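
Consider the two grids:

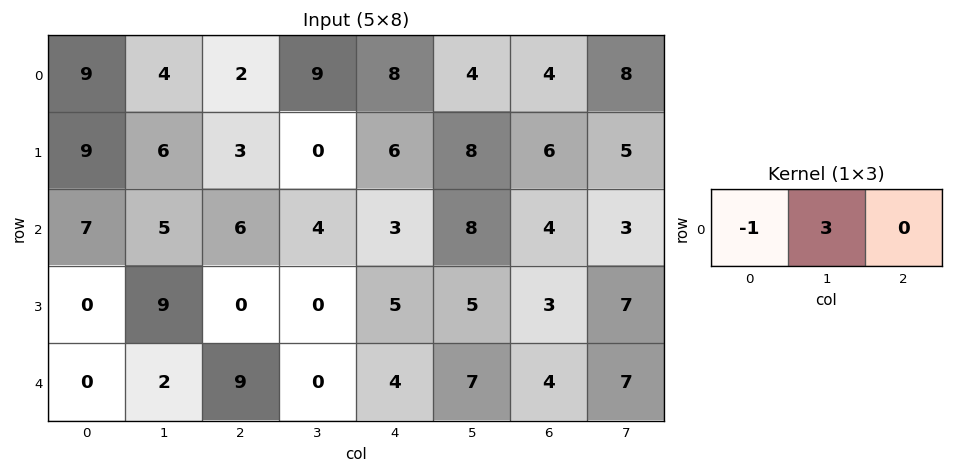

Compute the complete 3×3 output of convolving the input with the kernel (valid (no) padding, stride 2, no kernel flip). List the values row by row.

3 25 4
8 6 21
6 -9 17

Output[0,0]: The receptive field on the input at this output position is [9 4 2]. Elementwise product with the kernel and sum: 9·-1 + 4·3.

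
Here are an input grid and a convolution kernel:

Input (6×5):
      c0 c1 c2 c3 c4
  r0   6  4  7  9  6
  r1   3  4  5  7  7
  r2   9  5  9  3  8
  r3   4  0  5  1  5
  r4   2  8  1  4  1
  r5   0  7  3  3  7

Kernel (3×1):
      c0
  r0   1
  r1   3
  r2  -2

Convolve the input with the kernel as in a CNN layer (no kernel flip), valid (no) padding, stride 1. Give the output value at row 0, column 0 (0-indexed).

-3

The receptive field on the input at this output position is [6 / 3 / 9]. Elementwise product with the kernel and sum: 6·1 + 3·3 + 9·-2.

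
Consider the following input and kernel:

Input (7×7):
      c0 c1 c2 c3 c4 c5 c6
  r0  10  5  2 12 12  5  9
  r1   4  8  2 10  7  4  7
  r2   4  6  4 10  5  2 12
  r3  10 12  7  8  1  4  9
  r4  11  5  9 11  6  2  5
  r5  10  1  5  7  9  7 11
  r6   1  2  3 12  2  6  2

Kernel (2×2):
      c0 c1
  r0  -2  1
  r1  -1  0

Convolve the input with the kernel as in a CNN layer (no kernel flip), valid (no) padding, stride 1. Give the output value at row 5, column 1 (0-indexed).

The receptive field on the input at this output position is [1 5 / 2 3]. Elementwise product with the kernel and sum: 1·-2 + 5·1 + 2·-1.

1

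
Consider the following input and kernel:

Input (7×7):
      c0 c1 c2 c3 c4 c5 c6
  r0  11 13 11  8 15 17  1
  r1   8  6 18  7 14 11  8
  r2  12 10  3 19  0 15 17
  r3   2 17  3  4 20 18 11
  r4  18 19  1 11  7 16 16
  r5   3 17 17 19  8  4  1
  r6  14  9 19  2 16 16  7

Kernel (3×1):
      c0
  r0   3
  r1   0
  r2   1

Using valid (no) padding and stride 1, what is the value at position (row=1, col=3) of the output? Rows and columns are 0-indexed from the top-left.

The receptive field on the input at this output position is [7 / 19 / 4]. Elementwise product with the kernel and sum: 7·3 + 4·1.

25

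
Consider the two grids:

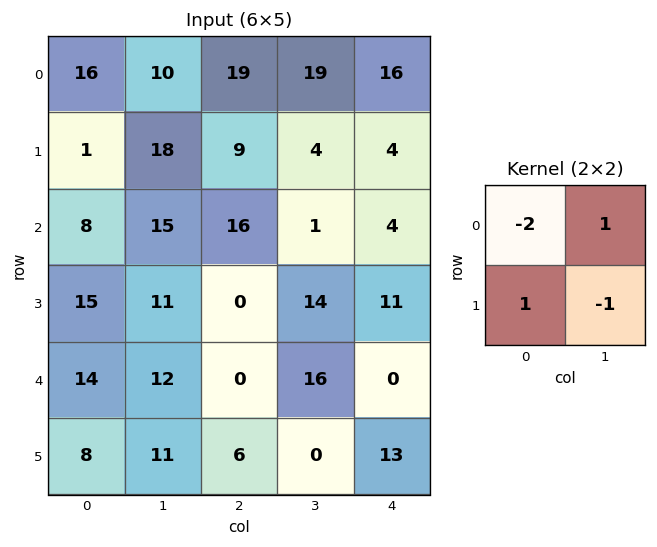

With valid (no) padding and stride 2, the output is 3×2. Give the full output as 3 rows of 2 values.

-39 -14
3 -45
-19 22

Output[0,0]: The receptive field on the input at this output position is [16 10 / 1 18]. Elementwise product with the kernel and sum: 16·-2 + 10·1 + 1·1 + 18·-1.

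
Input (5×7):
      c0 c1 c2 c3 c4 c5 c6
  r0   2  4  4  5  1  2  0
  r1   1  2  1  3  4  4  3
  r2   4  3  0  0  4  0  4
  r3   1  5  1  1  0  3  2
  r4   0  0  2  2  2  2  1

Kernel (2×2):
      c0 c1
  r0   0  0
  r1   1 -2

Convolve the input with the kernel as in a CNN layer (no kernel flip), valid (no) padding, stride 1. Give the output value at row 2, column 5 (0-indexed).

-1

The receptive field on the input at this output position is [0 4 / 3 2]. Elementwise product with the kernel and sum: 3·1 + 2·-2.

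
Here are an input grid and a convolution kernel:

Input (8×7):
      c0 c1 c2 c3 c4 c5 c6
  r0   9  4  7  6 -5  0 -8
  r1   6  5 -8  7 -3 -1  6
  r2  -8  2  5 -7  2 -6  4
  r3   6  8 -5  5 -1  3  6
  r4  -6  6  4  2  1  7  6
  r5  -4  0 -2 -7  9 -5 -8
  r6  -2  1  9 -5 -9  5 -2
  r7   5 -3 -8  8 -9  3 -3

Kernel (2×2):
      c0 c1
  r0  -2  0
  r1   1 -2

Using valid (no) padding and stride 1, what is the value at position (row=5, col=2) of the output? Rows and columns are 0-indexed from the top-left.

The receptive field on the input at this output position is [-2 -7 / 9 -5]. Elementwise product with the kernel and sum: -2·-2 + 9·1 + -5·-2.

23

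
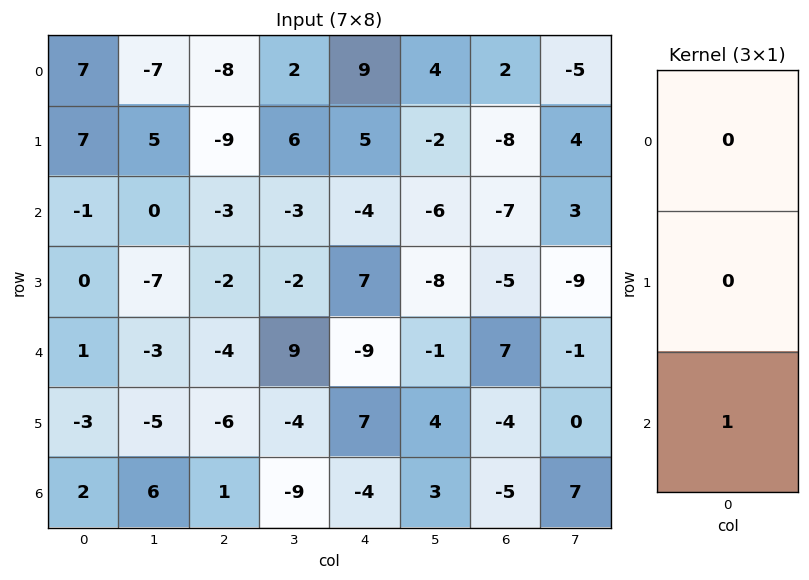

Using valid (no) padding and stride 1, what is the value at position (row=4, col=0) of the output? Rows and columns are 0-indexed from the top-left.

The receptive field on the input at this output position is [1 / -3 / 2]. Elementwise product with the kernel and sum: 2·1.

2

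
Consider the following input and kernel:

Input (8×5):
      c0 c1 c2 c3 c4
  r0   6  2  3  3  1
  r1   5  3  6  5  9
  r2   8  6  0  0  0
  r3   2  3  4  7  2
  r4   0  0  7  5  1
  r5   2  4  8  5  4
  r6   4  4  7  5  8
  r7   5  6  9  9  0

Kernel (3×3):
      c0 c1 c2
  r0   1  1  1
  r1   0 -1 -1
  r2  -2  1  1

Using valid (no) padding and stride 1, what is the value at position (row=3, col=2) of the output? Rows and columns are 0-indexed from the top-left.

0

The receptive field on the input at this output position is [4 7 2 / 7 5 1 / 8 5 4]. Elementwise product with the kernel and sum: 4·1 + 7·1 + 2·1 + 5·-1 + 1·-1 + 8·-2 + 5·1 + 4·1.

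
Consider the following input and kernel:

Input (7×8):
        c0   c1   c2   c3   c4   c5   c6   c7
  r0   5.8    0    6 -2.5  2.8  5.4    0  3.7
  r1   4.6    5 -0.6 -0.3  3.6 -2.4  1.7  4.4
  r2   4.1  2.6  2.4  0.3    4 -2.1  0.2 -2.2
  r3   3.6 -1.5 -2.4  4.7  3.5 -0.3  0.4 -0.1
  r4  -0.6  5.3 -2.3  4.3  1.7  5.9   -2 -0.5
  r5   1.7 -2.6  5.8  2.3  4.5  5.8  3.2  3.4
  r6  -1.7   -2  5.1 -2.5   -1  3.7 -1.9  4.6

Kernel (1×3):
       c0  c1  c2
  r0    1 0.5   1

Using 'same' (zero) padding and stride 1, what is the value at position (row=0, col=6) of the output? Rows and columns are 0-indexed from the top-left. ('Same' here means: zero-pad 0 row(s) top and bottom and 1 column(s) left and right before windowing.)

The receptive field on the zero-padded input at this output position is [5.4 0 3.7]. Elementwise product with the kernel and sum: 5.4·1 + 0·0.5 + 3.7·1.

9.1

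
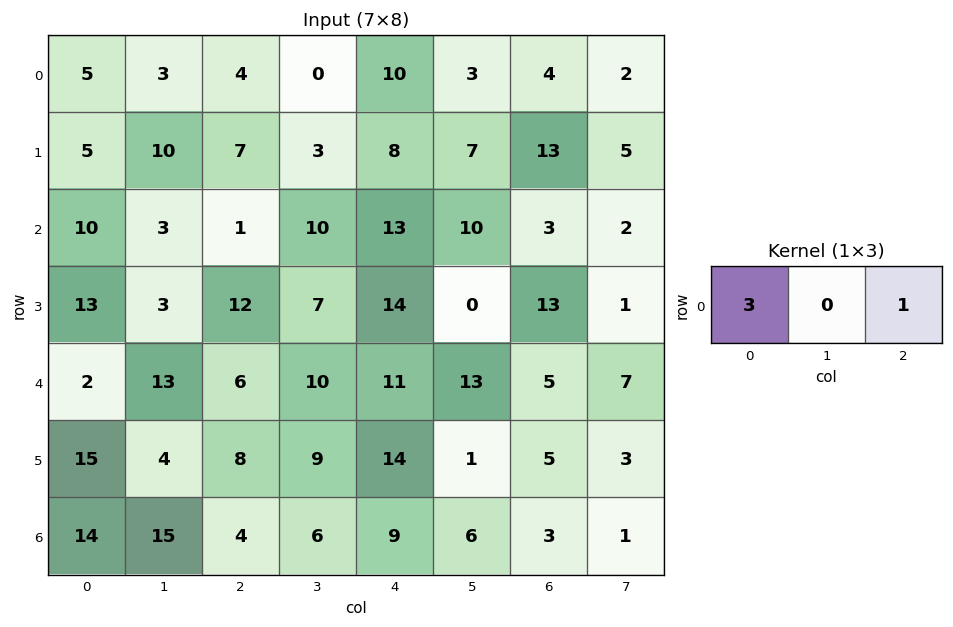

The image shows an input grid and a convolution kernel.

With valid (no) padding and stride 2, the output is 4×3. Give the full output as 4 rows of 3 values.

Output[0,0]: The receptive field on the input at this output position is [5 3 4]. Elementwise product with the kernel and sum: 5·3 + 4·1.

19 22 34
31 16 42
12 29 38
46 21 30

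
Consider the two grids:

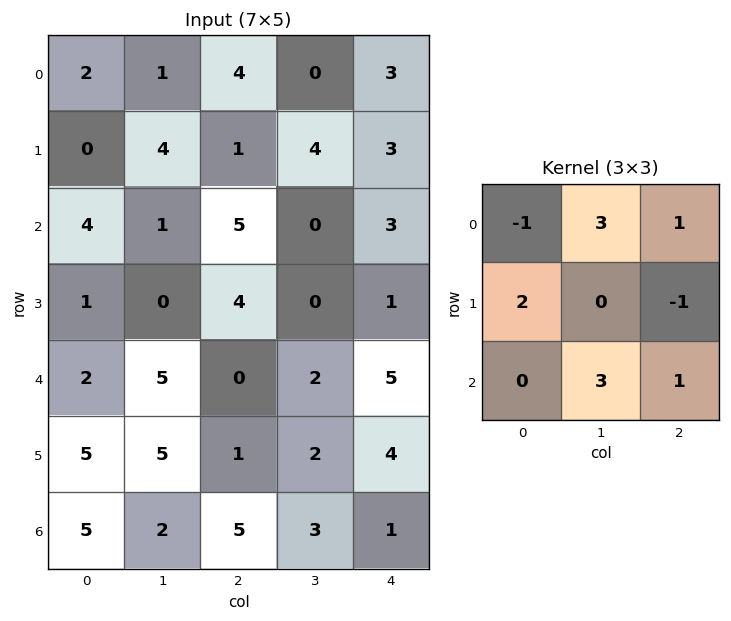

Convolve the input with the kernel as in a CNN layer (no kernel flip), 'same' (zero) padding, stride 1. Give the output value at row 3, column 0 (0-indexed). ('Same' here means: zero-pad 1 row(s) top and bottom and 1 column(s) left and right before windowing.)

The receptive field on the zero-padded input at this output position is [0 4 1 / 0 1 0 / 0 2 5]. Elementwise product with the kernel and sum: 0·-1 + 4·3 + 1·1 + 0·2 + 0·-1 + 2·3 + 5·1.

24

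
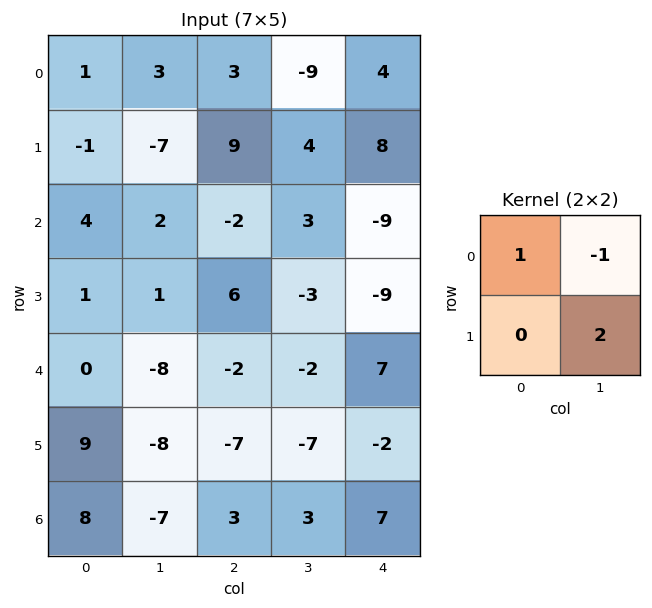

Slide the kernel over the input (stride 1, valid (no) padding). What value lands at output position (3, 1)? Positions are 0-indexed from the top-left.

-9

The receptive field on the input at this output position is [1 6 / -8 -2]. Elementwise product with the kernel and sum: 1·1 + 6·-1 + -2·2.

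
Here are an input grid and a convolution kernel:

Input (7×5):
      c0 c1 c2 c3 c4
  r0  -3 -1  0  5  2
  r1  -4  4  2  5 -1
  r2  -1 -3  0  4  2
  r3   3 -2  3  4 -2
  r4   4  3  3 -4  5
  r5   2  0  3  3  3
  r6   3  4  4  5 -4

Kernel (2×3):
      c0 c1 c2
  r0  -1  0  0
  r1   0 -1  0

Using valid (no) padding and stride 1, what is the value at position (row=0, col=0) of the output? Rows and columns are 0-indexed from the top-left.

-1

The receptive field on the input at this output position is [-3 -1 0 / -4 4 2]. Elementwise product with the kernel and sum: -3·-1 + 4·-1.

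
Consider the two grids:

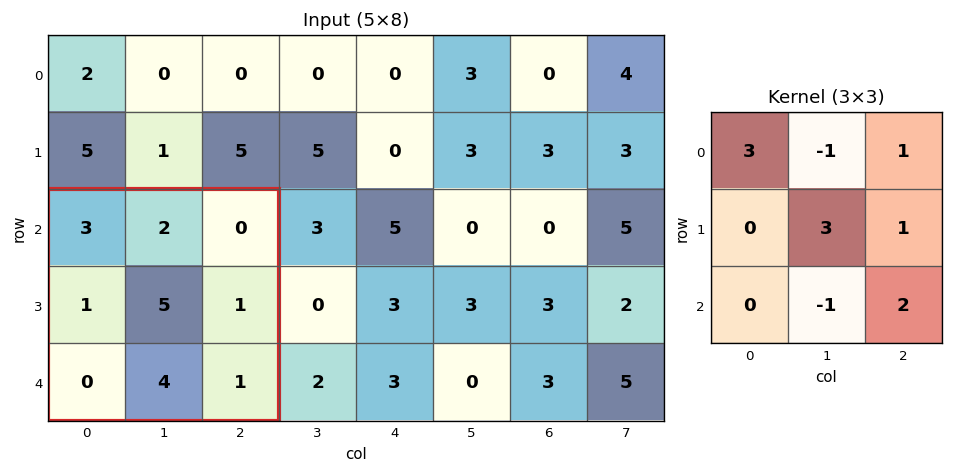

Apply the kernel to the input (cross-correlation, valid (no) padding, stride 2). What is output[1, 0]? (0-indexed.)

21

The receptive field on the input at this output position is [3 2 0 / 1 5 1 / 0 4 1]. Elementwise product with the kernel and sum: 3·3 + 2·-1 + 0·1 + 5·3 + 1·1 + 4·-1 + 1·2.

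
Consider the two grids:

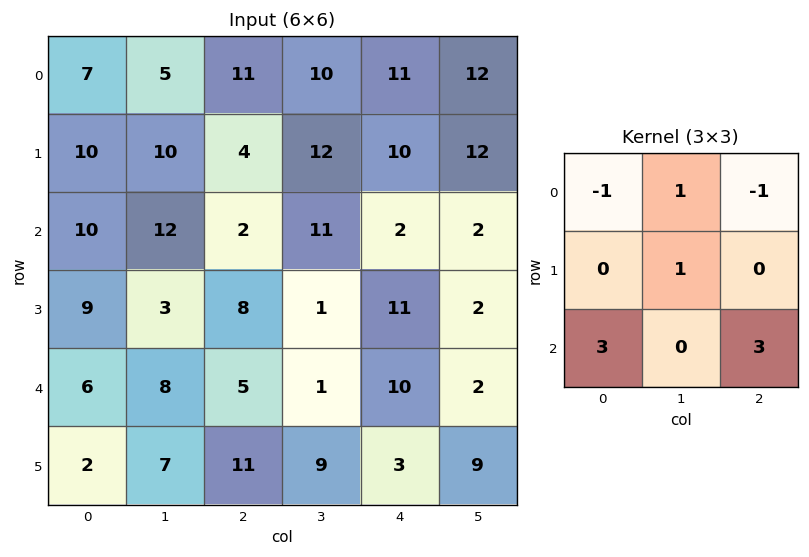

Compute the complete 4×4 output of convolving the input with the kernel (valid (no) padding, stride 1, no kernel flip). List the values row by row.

33 69 12 38
59 -4 66 -3
36 14 53 9
33 57 25 72

Output[0,0]: The receptive field on the input at this output position is [7 5 11 / 10 10 4 / 10 12 2]. Elementwise product with the kernel and sum: 7·-1 + 5·1 + 11·-1 + 10·1 + 10·3 + 2·3.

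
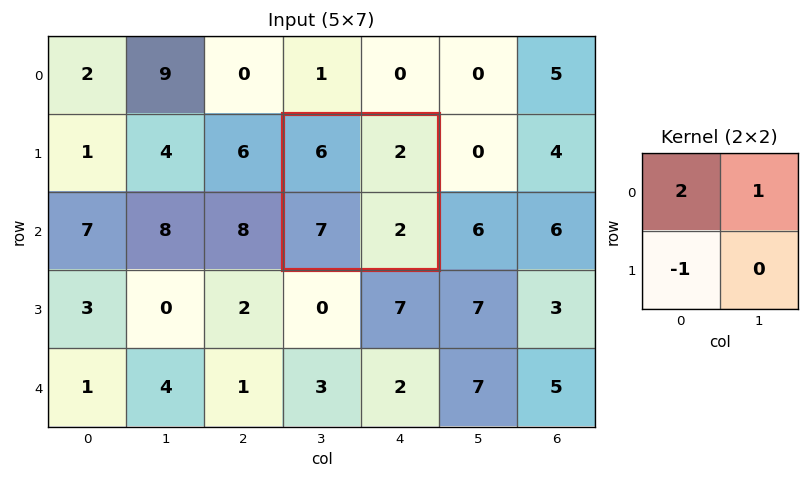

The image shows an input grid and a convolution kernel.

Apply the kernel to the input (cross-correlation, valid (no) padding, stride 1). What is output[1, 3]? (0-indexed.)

7

The receptive field on the input at this output position is [6 2 / 7 2]. Elementwise product with the kernel and sum: 6·2 + 2·1 + 7·-1.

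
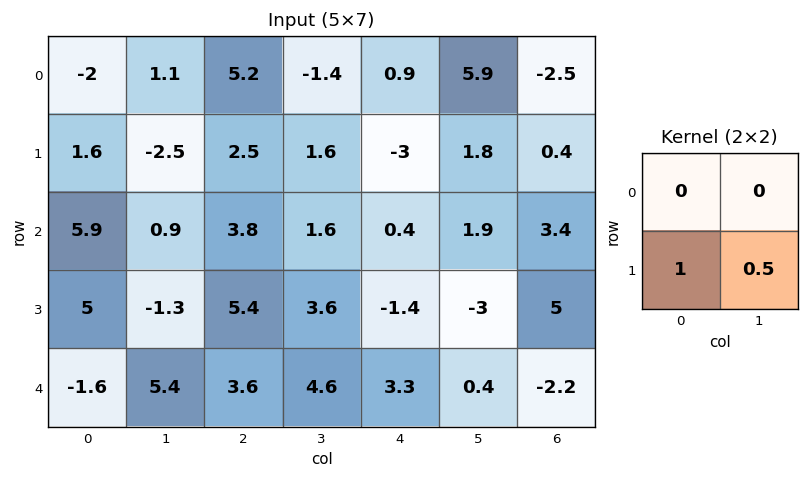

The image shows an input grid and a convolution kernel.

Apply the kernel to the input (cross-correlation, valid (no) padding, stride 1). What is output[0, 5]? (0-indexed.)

2

The receptive field on the input at this output position is [5.9 -2.5 / 1.8 0.4]. Elementwise product with the kernel and sum: 1.8·1 + 0.4·0.5.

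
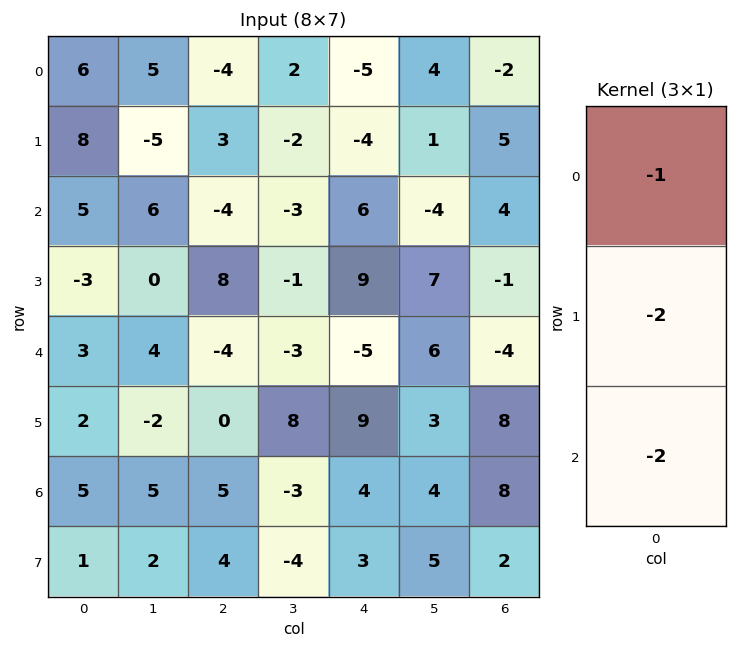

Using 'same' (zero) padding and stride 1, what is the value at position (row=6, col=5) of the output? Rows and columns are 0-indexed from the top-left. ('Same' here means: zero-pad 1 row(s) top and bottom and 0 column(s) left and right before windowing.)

-21

The receptive field on the zero-padded input at this output position is [3 / 4 / 5]. Elementwise product with the kernel and sum: 3·-1 + 4·-2 + 5·-2.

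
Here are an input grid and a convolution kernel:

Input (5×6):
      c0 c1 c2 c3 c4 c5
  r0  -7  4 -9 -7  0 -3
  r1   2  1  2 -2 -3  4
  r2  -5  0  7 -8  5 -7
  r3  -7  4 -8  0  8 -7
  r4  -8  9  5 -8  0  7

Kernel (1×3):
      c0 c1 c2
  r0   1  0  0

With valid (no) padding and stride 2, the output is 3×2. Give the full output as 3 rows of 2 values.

Output[0,0]: The receptive field on the input at this output position is [-7 4 -9]. Elementwise product with the kernel and sum: -7·1.

-7 -9
-5 7
-8 5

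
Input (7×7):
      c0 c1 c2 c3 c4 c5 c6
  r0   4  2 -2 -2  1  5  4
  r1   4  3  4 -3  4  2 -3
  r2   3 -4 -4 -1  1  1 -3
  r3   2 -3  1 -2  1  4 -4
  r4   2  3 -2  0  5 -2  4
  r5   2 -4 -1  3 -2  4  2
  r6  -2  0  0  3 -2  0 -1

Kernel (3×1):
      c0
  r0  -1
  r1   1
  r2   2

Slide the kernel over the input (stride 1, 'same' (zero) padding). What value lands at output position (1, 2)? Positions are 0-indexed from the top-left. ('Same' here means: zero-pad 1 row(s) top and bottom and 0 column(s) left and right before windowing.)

The receptive field on the zero-padded input at this output position is [-2 / 4 / -4]. Elementwise product with the kernel and sum: -2·-1 + 4·1 + -4·2.

-2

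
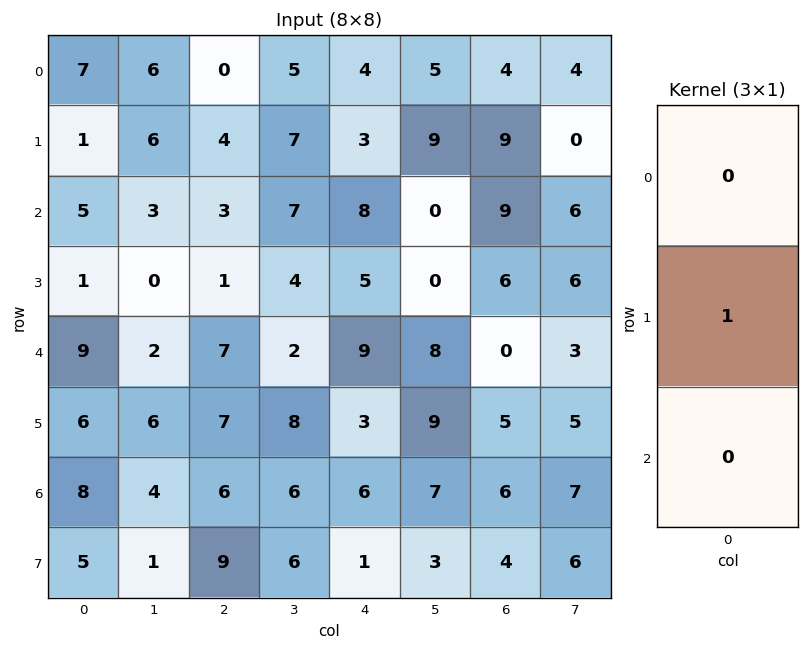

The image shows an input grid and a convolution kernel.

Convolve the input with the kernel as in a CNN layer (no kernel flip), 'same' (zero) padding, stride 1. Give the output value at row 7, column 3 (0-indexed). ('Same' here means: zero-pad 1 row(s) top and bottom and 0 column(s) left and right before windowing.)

6

The receptive field on the zero-padded input at this output position is [6 / 6 / 0]. Elementwise product with the kernel and sum: 6·1.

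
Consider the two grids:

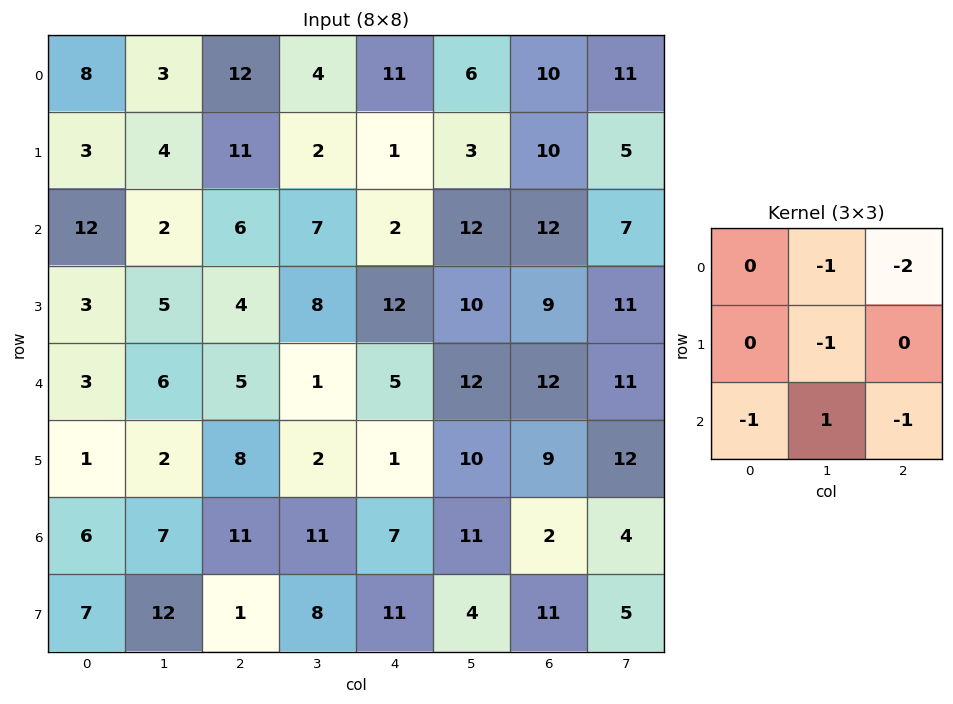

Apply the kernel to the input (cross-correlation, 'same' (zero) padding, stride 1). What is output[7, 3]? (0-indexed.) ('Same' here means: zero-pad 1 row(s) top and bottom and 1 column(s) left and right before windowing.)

-33

The receptive field on the zero-padded input at this output position is [11 11 7 / 1 8 11 / 0 0 0]. Elementwise product with the kernel and sum: 11·-1 + 7·-2 + 8·-1 + 0·-1 + 0·1 + 0·-1.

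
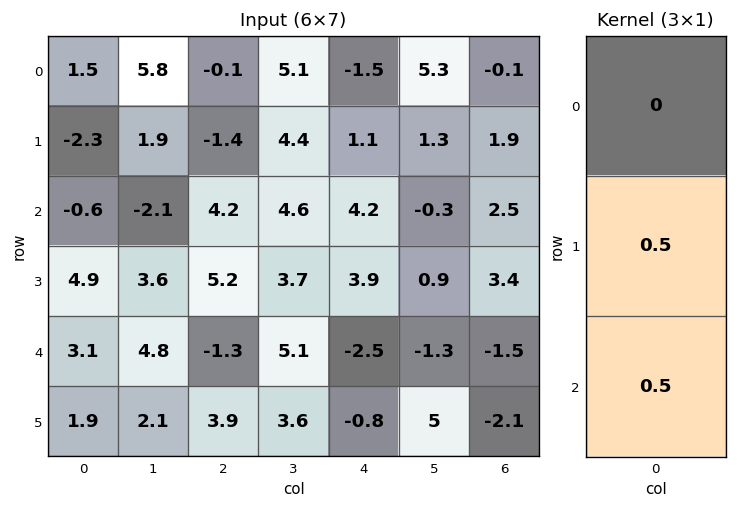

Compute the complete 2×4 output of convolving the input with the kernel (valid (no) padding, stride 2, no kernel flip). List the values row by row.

-1.45 1.4 2.65 2.2
4 1.95 0.7 0.95

Output[0,0]: The receptive field on the input at this output position is [1.5 / -2.3 / -0.6]. Elementwise product with the kernel and sum: -2.3·0.5 + -0.6·0.5.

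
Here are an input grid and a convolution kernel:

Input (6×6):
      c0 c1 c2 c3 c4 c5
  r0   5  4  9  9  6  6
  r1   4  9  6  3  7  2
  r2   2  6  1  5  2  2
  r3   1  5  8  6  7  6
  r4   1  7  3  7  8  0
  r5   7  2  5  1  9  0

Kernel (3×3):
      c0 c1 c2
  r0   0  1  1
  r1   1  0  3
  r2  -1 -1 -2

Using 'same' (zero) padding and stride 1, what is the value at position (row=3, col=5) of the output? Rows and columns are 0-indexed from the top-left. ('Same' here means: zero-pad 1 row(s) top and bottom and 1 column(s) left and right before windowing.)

The receptive field on the zero-padded input at this output position is [2 2 0 / 7 6 0 / 8 0 0]. Elementwise product with the kernel and sum: 2·1 + 0·1 + 7·1 + 0·3 + 8·-1 + 0·-1 + 0·-2.

1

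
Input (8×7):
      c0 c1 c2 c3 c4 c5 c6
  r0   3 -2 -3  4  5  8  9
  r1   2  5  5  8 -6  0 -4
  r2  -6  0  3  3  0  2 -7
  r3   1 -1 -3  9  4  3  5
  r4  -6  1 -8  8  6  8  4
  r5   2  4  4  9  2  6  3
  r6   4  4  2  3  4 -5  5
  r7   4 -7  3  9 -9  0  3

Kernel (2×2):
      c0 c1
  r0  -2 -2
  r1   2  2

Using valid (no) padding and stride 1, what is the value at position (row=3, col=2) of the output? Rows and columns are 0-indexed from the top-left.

The receptive field on the input at this output position is [-3 9 / -8 8]. Elementwise product with the kernel and sum: -3·-2 + 9·-2 + -8·2 + 8·2.

-12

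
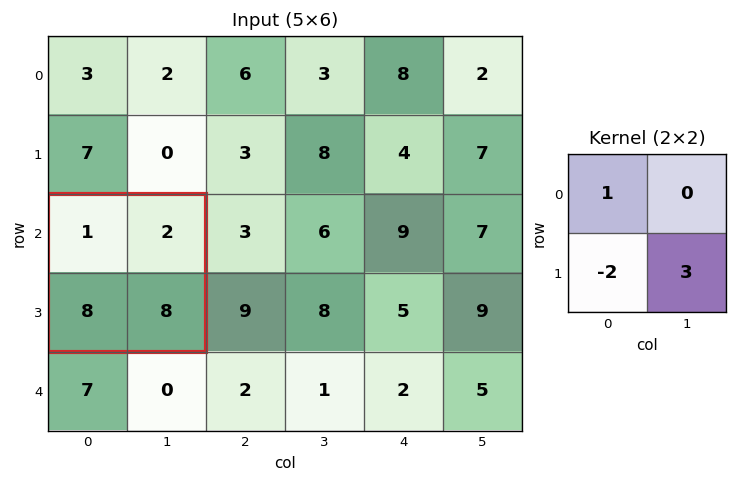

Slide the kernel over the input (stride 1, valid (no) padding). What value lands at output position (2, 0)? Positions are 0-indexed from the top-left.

9

The receptive field on the input at this output position is [1 2 / 8 8]. Elementwise product with the kernel and sum: 1·1 + 8·-2 + 8·3.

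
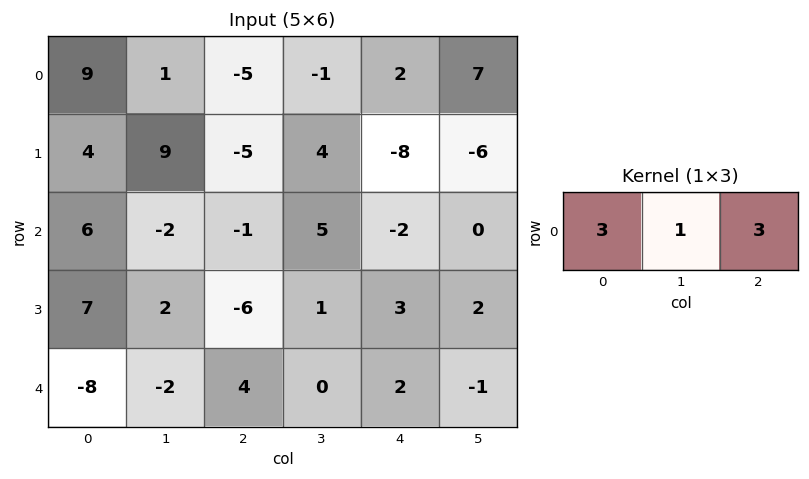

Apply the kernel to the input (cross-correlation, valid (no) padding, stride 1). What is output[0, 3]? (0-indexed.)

The receptive field on the input at this output position is [-1 2 7]. Elementwise product with the kernel and sum: -1·3 + 2·1 + 7·3.

20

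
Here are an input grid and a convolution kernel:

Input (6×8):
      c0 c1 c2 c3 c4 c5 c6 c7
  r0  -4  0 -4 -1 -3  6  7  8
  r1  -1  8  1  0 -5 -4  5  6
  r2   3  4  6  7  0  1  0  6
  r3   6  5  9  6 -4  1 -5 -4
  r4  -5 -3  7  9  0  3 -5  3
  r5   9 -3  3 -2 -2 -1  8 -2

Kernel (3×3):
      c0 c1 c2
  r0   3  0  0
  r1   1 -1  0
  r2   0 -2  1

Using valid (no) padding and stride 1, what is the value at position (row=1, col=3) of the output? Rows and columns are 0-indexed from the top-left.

The receptive field on the input at this output position is [0 -5 -4 / 7 0 1 / 6 -4 1]. Elementwise product with the kernel and sum: 0·3 + 7·1 + 0·-1 + -4·-2 + 1·1.

16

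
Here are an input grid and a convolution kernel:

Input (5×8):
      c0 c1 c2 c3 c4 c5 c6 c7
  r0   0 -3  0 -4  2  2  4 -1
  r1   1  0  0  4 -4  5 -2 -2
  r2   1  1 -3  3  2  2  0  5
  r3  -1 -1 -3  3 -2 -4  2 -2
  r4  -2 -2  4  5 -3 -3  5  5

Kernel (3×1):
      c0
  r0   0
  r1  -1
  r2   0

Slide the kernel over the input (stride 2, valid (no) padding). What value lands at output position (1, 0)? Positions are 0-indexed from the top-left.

The receptive field on the input at this output position is [1 / -1 / -2]. Elementwise product with the kernel and sum: -1·-1.

1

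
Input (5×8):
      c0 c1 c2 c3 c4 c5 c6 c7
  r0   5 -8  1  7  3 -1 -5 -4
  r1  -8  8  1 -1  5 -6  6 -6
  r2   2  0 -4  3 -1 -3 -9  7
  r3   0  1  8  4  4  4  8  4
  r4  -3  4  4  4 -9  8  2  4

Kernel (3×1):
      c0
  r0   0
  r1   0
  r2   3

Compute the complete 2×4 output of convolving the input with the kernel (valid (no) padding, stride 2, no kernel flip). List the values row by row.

6 -12 -3 -27
-9 12 -27 6

Output[0,0]: The receptive field on the input at this output position is [5 / -8 / 2]. Elementwise product with the kernel and sum: 2·3.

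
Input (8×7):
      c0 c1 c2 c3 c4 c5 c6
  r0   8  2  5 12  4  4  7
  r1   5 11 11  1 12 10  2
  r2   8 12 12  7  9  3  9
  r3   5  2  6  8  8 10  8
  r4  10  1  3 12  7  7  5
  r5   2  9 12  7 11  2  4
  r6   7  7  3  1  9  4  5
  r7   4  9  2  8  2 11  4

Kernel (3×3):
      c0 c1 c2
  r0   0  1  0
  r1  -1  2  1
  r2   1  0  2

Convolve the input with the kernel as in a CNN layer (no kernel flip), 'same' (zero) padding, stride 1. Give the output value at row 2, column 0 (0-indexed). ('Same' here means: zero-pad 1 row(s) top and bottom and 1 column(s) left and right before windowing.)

37

The receptive field on the zero-padded input at this output position is [0 5 11 / 0 8 12 / 0 5 2]. Elementwise product with the kernel and sum: 5·1 + 0·-1 + 8·2 + 12·1 + 0·1 + 2·2.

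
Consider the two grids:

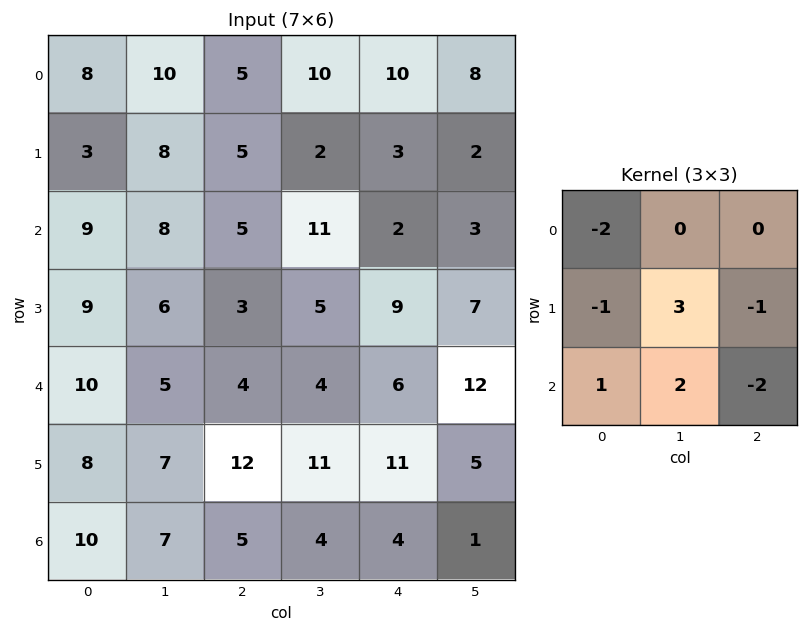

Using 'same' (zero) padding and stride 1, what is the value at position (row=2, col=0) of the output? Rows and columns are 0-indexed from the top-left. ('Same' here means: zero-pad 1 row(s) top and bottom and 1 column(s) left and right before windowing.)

25

The receptive field on the zero-padded input at this output position is [0 3 8 / 0 9 8 / 0 9 6]. Elementwise product with the kernel and sum: 0·-2 + 0·-1 + 9·3 + 8·-1 + 0·1 + 9·2 + 6·-2.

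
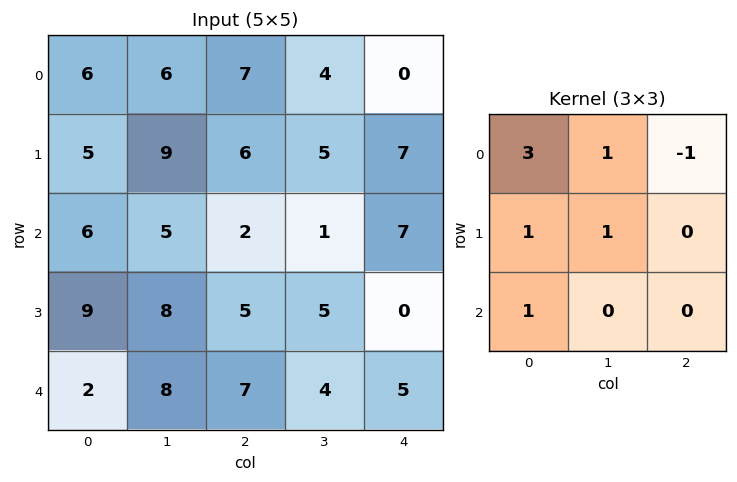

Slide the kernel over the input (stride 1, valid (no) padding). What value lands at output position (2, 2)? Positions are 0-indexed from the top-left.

17

The receptive field on the input at this output position is [2 1 7 / 5 5 0 / 7 4 5]. Elementwise product with the kernel and sum: 2·3 + 1·1 + 7·-1 + 5·1 + 5·1 + 7·1.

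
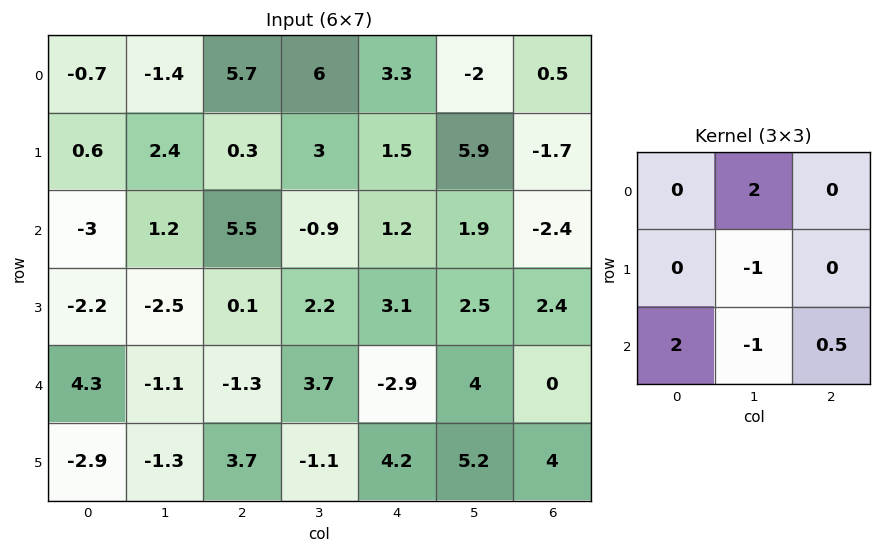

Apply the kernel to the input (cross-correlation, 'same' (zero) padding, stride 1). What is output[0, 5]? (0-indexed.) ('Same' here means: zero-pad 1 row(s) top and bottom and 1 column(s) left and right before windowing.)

The receptive field on the zero-padded input at this output position is [0 0 0 / 3.3 -2 0.5 / 1.5 5.9 -1.7]. Elementwise product with the kernel and sum: 0·2 + -2·-1 + 1.5·2 + 5.9·-1 + -1.7·0.5.

-1.75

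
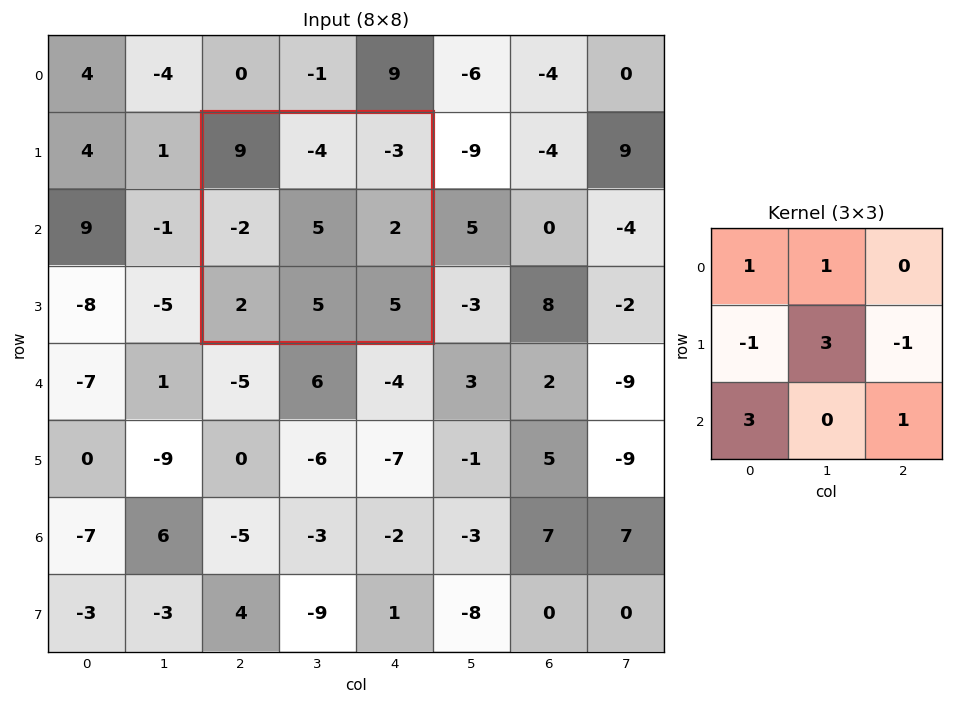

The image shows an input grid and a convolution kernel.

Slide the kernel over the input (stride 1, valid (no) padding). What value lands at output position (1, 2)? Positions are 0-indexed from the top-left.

31

The receptive field on the input at this output position is [9 -4 -3 / -2 5 2 / 2 5 5]. Elementwise product with the kernel and sum: 9·1 + -4·1 + -2·-1 + 5·3 + 2·-1 + 2·3 + 5·1.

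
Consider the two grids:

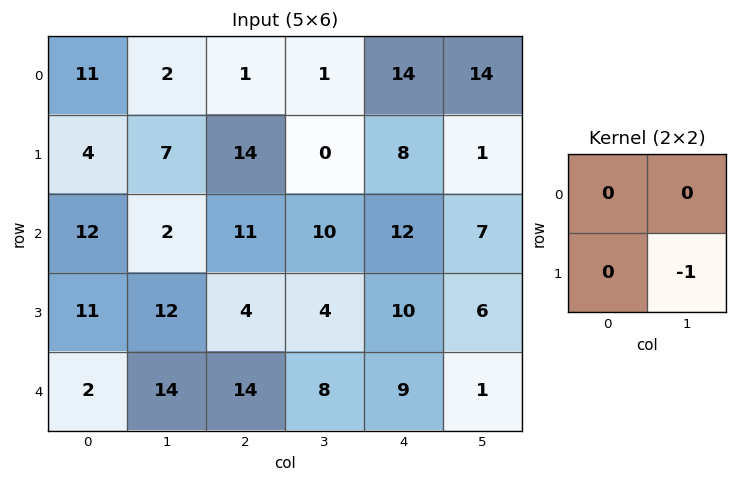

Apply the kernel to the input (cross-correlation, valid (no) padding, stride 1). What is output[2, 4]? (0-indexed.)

-6

The receptive field on the input at this output position is [12 7 / 10 6]. Elementwise product with the kernel and sum: 6·-1.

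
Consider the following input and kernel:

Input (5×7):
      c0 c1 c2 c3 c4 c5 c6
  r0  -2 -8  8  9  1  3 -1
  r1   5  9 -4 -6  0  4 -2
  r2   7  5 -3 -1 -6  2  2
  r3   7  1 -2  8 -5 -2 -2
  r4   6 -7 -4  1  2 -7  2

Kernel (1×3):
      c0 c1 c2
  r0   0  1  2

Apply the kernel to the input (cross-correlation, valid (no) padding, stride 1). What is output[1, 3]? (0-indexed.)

8

The receptive field on the input at this output position is [-6 0 4]. Elementwise product with the kernel and sum: 0·1 + 4·2.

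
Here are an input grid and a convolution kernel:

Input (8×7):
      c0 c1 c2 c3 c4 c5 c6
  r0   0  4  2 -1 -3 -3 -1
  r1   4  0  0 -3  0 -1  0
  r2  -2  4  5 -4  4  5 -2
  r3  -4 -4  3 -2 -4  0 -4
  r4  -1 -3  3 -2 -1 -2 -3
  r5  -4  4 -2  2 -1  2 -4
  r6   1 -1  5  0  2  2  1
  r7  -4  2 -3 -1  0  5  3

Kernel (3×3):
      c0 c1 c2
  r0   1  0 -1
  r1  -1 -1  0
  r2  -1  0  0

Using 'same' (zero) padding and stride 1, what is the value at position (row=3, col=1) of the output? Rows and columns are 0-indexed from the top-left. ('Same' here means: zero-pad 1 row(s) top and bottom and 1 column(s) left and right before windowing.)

The receptive field on the zero-padded input at this output position is [-2 4 5 / -4 -4 3 / -1 -3 3]. Elementwise product with the kernel and sum: -2·1 + 5·-1 + -4·-1 + -4·-1 + -1·-1.

2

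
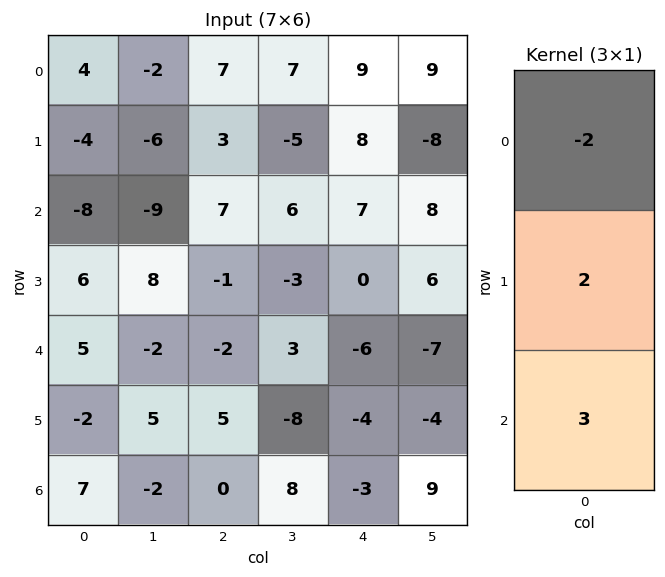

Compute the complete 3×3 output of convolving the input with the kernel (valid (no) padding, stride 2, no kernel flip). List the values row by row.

Output[0,0]: The receptive field on the input at this output position is [4 / -4 / -8]. Elementwise product with the kernel and sum: 4·-2 + -4·2 + -8·3.
Output[0,1]: The receptive field on the input at this output position is [7 / 3 / 7]. Elementwise product with the kernel and sum: 7·-2 + 3·2 + 7·3.

-40 13 19
43 -22 -32
7 14 -5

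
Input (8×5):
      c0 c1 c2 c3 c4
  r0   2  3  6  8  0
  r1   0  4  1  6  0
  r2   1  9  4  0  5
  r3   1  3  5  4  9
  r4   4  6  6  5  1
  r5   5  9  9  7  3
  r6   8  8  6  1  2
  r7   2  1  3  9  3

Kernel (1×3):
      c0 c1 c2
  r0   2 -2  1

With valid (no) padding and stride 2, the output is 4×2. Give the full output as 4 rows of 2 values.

Output[0,0]: The receptive field on the input at this output position is [2 3 6]. Elementwise product with the kernel and sum: 2·2 + 3·-2 + 6·1.

4 -4
-12 13
2 3
6 12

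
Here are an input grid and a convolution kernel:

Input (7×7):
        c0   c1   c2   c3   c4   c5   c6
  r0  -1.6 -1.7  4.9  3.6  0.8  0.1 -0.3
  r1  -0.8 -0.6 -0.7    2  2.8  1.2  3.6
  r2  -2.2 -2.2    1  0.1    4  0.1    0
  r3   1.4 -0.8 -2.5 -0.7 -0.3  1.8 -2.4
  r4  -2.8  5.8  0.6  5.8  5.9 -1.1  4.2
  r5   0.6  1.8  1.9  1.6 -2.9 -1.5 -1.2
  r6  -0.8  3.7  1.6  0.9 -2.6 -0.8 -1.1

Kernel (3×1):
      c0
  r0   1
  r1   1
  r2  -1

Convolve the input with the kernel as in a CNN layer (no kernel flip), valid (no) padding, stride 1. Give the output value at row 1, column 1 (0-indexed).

-2

The receptive field on the input at this output position is [-0.6 / -2.2 / -0.8]. Elementwise product with the kernel and sum: -0.6·1 + -2.2·1 + -0.8·-1.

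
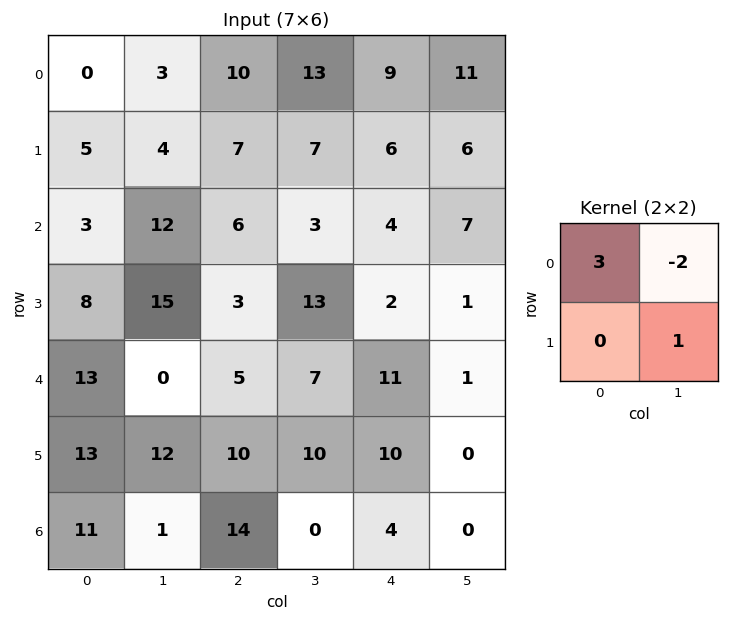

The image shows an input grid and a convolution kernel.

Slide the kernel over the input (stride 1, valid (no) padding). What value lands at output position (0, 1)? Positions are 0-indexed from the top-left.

-4

The receptive field on the input at this output position is [3 10 / 4 7]. Elementwise product with the kernel and sum: 3·3 + 10·-2 + 7·1.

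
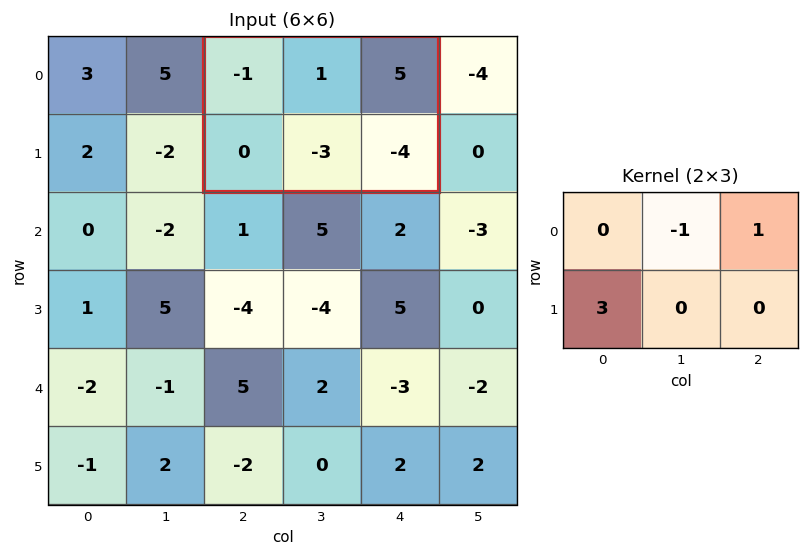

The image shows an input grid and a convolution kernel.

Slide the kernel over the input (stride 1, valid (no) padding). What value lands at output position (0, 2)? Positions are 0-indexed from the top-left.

The receptive field on the input at this output position is [-1 1 5 / 0 -3 -4]. Elementwise product with the kernel and sum: 1·-1 + 5·1 + 0·3.

4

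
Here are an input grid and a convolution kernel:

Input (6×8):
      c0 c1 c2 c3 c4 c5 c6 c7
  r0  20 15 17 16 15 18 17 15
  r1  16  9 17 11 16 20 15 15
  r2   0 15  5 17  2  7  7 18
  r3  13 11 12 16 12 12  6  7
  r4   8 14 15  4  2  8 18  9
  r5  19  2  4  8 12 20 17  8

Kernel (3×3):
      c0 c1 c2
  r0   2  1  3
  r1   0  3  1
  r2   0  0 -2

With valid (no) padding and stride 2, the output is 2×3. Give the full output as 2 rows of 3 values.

Output[0,0]: The receptive field on the input at this output position is [20 15 17 / 16 9 17 / 0 15 5]. Elementwise product with the kernel and sum: 20·2 + 15·1 + 17·3 + 9·3 + 17·1 + 5·-2.

140 140 160
45 89 38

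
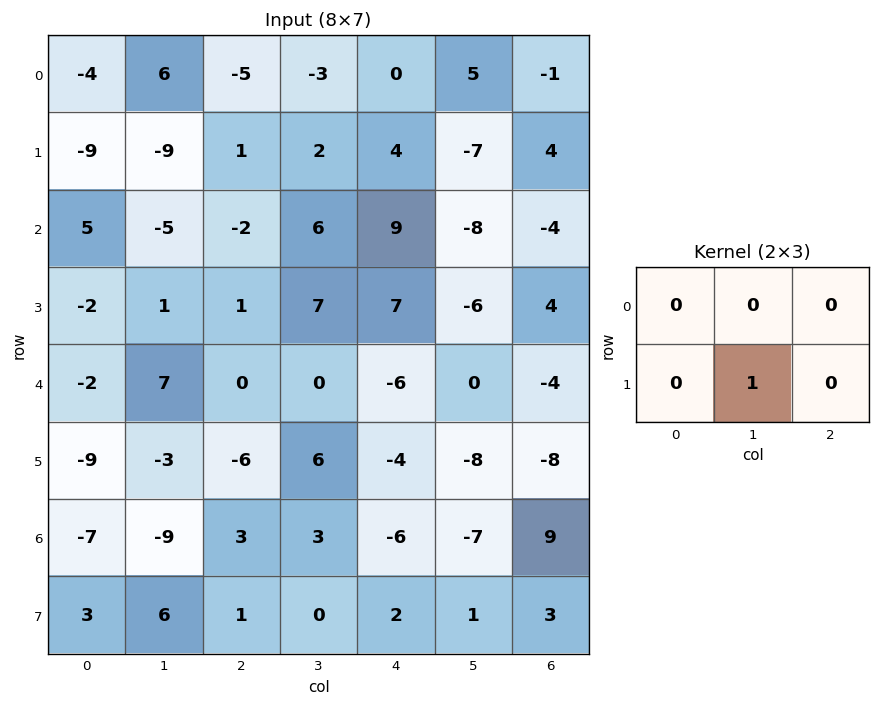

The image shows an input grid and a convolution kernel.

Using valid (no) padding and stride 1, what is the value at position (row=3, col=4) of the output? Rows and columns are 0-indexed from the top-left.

The receptive field on the input at this output position is [7 -6 4 / -6 0 -4]. Elementwise product with the kernel and sum: 0·1.

0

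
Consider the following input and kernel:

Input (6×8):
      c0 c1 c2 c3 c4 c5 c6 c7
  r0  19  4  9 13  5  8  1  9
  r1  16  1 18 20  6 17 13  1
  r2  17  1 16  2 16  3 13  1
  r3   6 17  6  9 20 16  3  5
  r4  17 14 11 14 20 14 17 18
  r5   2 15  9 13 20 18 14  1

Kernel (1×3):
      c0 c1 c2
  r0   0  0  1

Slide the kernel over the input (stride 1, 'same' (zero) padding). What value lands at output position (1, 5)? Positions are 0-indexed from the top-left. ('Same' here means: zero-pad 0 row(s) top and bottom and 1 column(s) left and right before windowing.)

13

The receptive field on the zero-padded input at this output position is [6 17 13]. Elementwise product with the kernel and sum: 13·1.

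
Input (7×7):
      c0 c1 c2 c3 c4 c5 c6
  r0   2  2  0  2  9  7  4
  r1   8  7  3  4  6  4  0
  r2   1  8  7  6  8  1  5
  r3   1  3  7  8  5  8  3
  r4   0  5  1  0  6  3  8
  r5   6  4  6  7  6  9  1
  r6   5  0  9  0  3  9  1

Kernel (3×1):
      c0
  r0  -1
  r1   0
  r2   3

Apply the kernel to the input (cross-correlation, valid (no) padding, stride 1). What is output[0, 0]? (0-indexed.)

The receptive field on the input at this output position is [2 / 8 / 1]. Elementwise product with the kernel and sum: 2·-1 + 1·3.

1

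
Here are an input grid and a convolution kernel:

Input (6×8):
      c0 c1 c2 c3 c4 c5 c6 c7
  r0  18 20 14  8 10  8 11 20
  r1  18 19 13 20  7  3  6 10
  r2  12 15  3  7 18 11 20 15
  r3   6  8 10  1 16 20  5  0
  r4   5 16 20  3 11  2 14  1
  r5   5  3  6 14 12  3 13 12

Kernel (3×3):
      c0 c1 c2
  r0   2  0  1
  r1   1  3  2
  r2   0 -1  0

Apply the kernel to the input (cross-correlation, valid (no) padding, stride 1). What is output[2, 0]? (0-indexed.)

61

The receptive field on the input at this output position is [12 15 3 / 6 8 10 / 5 16 20]. Elementwise product with the kernel and sum: 12·2 + 3·1 + 6·1 + 8·3 + 10·2 + 16·-1.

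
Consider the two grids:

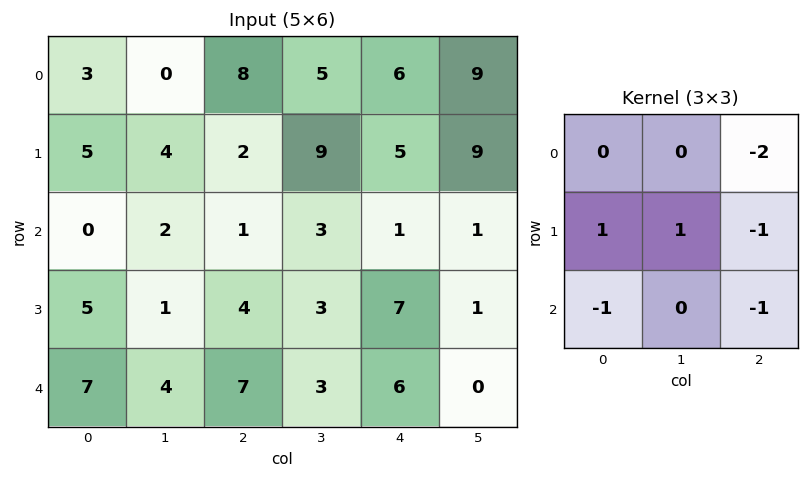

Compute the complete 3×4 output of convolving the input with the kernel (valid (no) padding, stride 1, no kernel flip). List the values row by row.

-10 -18 -8 -17
-12 -22 -18 -19
-14 -11 -15 4

Output[0,0]: The receptive field on the input at this output position is [3 0 8 / 5 4 2 / 0 2 1]. Elementwise product with the kernel and sum: 8·-2 + 5·1 + 4·1 + 2·-1 + 0·-1 + 1·-1.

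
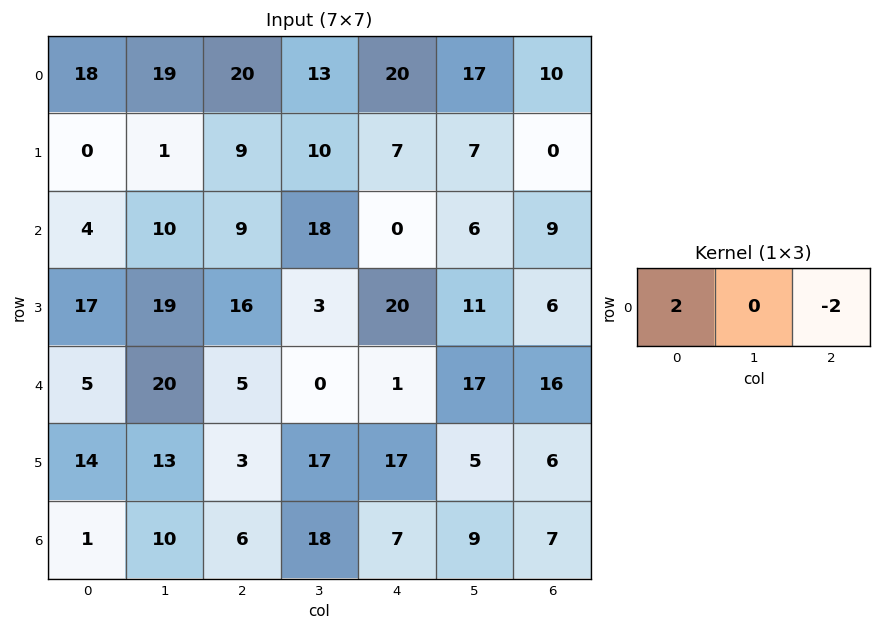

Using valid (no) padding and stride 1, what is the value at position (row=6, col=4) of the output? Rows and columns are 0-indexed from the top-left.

0

The receptive field on the input at this output position is [7 9 7]. Elementwise product with the kernel and sum: 7·2 + 7·-2.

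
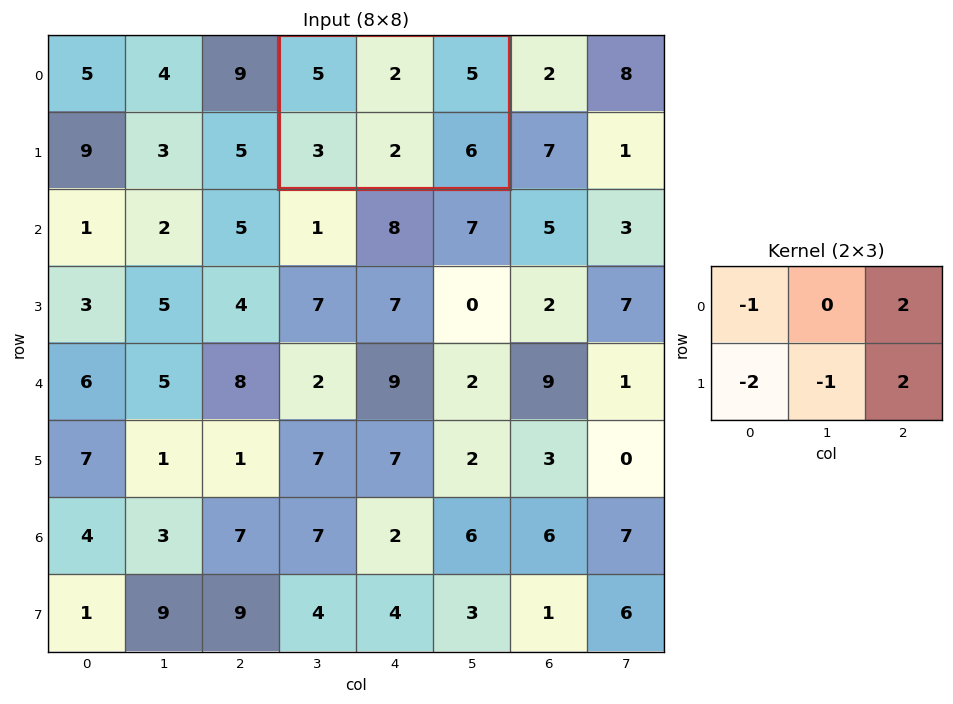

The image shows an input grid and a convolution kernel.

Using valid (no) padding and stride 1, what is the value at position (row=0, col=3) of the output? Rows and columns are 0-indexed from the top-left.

9

The receptive field on the input at this output position is [5 2 5 / 3 2 6]. Elementwise product with the kernel and sum: 5·-1 + 5·2 + 3·-2 + 2·-1 + 6·2.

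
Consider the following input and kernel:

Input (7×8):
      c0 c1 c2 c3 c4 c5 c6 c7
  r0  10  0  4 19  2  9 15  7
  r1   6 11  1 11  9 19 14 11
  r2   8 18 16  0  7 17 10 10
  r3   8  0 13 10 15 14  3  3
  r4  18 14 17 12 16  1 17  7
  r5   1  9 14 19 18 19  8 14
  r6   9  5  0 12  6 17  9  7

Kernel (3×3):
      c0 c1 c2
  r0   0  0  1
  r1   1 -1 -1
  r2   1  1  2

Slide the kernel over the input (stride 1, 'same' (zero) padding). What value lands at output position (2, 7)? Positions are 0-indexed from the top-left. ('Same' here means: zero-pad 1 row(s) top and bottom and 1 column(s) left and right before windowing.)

The receptive field on the zero-padded input at this output position is [14 11 0 / 10 10 0 / 3 3 0]. Elementwise product with the kernel and sum: 0·1 + 10·1 + 10·-1 + 0·-1 + 3·1 + 3·1 + 0·2.

6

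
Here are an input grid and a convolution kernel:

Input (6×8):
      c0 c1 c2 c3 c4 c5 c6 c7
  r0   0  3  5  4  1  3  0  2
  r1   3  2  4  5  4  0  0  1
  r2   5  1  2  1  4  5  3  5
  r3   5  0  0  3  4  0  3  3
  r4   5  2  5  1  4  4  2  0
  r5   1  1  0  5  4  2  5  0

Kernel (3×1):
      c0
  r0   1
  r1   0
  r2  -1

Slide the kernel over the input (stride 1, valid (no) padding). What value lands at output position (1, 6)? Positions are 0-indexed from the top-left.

-3

The receptive field on the input at this output position is [0 / 3 / 3]. Elementwise product with the kernel and sum: 0·1 + 3·-1.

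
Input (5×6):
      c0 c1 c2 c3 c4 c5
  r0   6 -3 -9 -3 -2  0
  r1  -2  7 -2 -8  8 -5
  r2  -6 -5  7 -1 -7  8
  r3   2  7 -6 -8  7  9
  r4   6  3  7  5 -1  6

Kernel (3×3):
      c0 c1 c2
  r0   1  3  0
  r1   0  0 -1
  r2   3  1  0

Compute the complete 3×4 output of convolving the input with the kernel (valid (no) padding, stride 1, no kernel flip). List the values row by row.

Output[0,0]: The receptive field on the input at this output position is [6 -3 -9 / -2 7 -2 / -6 -5 7]. Elementwise product with the kernel and sum: 6·1 + -3·3 + -2·-1 + -6·3 + -5·1.
Output[0,1]: The receptive field on the input at this output position is [-3 -9 -3 / 7 -2 -8 / -5 7 -1]. Elementwise product with the kernel and sum: -3·1 + -9·3 + -8·-1 + -5·3 + 7·1.

-24 -30 -6 -14
25 17 -45 -9
6 40 23 -17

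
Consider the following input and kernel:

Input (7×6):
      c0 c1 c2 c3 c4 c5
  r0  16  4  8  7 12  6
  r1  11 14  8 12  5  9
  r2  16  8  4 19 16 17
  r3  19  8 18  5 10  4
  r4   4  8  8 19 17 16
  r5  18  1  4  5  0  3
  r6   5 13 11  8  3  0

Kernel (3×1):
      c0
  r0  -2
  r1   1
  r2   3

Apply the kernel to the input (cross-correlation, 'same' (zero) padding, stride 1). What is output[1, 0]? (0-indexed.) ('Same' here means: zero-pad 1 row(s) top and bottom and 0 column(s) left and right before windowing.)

The receptive field on the zero-padded input at this output position is [16 / 11 / 16]. Elementwise product with the kernel and sum: 16·-2 + 11·1 + 16·3.

27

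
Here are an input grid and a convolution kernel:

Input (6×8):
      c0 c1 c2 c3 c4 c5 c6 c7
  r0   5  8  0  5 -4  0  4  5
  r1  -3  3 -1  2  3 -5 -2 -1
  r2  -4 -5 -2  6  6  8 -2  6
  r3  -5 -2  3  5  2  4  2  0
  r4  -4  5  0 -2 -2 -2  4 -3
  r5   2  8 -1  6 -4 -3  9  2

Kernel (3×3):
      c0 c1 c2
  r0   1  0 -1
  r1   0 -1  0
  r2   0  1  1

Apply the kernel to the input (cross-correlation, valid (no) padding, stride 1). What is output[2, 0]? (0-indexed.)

The receptive field on the input at this output position is [-4 -5 -2 / -5 -2 3 / -4 5 0]. Elementwise product with the kernel and sum: -4·1 + -2·-1 + -2·-1 + 5·1 + 0·1.

5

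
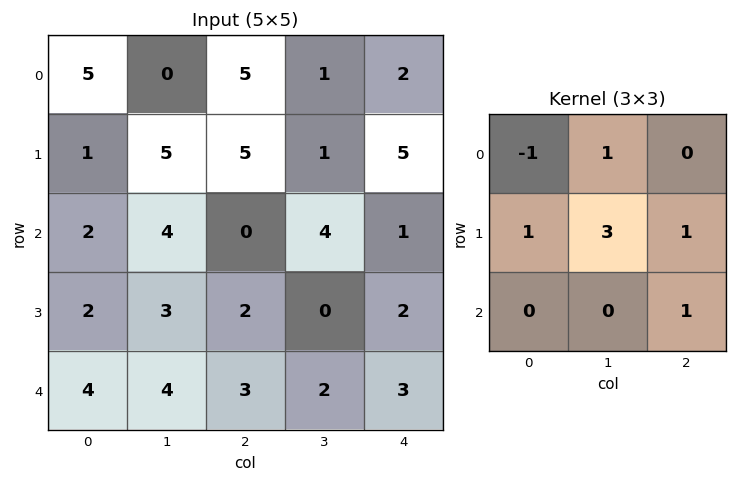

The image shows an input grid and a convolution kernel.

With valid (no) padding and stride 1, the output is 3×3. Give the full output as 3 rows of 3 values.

Output[0,0]: The receptive field on the input at this output position is [5 0 5 / 1 5 5 / 2 4 0]. Elementwise product with the kernel and sum: 5·-1 + 0·1 + 1·1 + 5·3 + 5·1 + 0·1.
Output[0,1]: The receptive field on the input at this output position is [0 5 1 / 5 5 1 / 4 0 4]. Elementwise product with the kernel and sum: 0·-1 + 5·1 + 5·1 + 5·3 + 1·1 + 4·1.

16 30 10
20 8 11
18 7 11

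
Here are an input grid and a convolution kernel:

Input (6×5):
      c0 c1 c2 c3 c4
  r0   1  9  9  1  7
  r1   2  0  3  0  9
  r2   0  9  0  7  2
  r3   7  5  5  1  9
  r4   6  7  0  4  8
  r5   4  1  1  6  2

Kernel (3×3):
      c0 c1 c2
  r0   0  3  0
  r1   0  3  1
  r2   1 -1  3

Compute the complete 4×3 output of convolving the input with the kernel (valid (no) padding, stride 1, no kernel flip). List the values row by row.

21 66 11
44 19 54
46 35 53
42 37 24

Output[0,0]: The receptive field on the input at this output position is [1 9 9 / 2 0 3 / 0 9 0]. Elementwise product with the kernel and sum: 9·3 + 0·3 + 3·1 + 0·1 + 9·-1 + 0·3.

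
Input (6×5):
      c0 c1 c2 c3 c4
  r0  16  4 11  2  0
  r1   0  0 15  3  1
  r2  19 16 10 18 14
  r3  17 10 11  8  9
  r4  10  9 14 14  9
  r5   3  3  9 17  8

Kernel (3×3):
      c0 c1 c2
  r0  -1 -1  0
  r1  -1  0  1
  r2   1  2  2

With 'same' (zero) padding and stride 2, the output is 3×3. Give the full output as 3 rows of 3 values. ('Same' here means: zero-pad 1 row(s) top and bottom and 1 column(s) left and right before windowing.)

4 34 3
70 35 4
4 39 2

Output[0,0]: The receptive field on the zero-padded input at this output position is [0 0 0 / 0 16 4 / 0 0 0]. Elementwise product with the kernel and sum: 0·-1 + 0·-1 + 0·-1 + 4·1 + 0·1 + 0·2 + 0·2.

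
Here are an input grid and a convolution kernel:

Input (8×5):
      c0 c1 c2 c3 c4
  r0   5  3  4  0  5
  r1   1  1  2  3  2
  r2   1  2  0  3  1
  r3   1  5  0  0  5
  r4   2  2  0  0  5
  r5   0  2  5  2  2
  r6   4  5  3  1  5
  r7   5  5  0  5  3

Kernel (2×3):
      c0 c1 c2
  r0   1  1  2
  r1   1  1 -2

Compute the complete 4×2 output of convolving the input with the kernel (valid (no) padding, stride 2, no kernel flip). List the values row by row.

14 15
9 -5
-4 13
25 13

Output[0,0]: The receptive field on the input at this output position is [5 3 4 / 1 1 2]. Elementwise product with the kernel and sum: 5·1 + 3·1 + 4·2 + 1·1 + 1·1 + 2·-2.
Output[0,1]: The receptive field on the input at this output position is [4 0 5 / 2 3 2]. Elementwise product with the kernel and sum: 4·1 + 0·1 + 5·2 + 2·1 + 3·1 + 2·-2.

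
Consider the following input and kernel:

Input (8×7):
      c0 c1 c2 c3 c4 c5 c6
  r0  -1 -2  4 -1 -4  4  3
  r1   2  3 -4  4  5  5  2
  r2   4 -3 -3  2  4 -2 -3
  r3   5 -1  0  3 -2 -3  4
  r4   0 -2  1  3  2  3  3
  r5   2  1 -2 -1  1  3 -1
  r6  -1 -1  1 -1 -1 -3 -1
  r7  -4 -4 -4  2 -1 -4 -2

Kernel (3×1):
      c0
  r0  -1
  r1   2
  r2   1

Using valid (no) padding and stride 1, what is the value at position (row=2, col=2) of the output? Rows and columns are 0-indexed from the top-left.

The receptive field on the input at this output position is [-3 / 0 / 1]. Elementwise product with the kernel and sum: -3·-1 + 0·2 + 1·1.

4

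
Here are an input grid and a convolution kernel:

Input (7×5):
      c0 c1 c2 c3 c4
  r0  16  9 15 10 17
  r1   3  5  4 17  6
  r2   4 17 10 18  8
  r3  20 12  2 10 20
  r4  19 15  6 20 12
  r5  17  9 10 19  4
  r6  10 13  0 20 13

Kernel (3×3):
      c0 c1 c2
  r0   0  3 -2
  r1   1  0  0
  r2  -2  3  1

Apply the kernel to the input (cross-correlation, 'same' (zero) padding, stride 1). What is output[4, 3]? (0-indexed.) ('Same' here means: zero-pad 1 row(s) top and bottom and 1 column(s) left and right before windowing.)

The receptive field on the zero-padded input at this output position is [2 10 20 / 6 20 12 / 10 19 4]. Elementwise product with the kernel and sum: 10·3 + 20·-2 + 6·1 + 10·-2 + 19·3 + 4·1.

37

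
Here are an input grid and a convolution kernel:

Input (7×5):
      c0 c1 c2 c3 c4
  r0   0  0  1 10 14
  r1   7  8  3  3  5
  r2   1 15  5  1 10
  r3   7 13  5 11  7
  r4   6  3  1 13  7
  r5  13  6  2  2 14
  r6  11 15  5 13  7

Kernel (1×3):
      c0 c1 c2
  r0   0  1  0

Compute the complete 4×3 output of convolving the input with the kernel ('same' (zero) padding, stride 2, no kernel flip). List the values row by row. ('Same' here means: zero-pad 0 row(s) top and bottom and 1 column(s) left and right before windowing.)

Output[0,0]: The receptive field on the zero-padded input at this output position is [0 0 0]. Elementwise product with the kernel and sum: 0·1.

0 1 14
1 5 10
6 1 7
11 5 7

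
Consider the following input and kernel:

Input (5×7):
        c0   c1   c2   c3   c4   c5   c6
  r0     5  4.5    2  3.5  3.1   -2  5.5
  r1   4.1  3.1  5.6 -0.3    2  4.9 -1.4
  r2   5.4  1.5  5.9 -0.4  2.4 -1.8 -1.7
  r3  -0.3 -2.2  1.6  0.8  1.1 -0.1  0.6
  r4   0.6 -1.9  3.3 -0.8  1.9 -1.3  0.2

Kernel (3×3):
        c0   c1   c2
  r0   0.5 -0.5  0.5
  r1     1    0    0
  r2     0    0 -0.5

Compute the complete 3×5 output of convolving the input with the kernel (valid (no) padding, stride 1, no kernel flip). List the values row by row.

Output[0,0]: The receptive field on the input at this output position is [5 4.5 2 / 4.1 3.1 5.6 / 5.4 1.5 5.9]. Elementwise product with the kernel and sum: 5·0.5 + 4.5·-0.5 + 2·0.5 + 4.1·1 + 5.9·-0.5.

2.4 6.3 5.2 -0.2 8.15
7.9 -0.3 9.3 0.95 -0.05
2.95 -4.2 5 -0.85 2.25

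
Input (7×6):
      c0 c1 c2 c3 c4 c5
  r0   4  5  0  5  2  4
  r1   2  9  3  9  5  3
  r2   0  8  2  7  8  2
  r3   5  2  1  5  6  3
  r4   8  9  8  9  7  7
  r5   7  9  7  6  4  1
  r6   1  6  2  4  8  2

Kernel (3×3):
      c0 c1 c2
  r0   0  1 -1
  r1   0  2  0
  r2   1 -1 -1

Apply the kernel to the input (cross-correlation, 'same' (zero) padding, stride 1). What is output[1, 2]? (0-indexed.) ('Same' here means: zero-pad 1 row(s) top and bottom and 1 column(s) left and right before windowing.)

The receptive field on the zero-padded input at this output position is [5 0 5 / 9 3 9 / 8 2 7]. Elementwise product with the kernel and sum: 0·1 + 5·-1 + 3·2 + 8·1 + 2·-1 + 7·-1.

0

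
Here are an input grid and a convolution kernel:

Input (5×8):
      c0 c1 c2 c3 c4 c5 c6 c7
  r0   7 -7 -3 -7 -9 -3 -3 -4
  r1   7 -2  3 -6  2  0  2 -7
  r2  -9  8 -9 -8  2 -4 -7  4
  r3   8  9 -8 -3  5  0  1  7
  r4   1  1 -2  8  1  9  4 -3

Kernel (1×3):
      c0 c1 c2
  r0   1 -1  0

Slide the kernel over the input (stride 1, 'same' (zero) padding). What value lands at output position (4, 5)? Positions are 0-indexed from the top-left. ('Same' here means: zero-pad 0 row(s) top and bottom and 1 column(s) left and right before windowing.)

The receptive field on the zero-padded input at this output position is [1 9 4]. Elementwise product with the kernel and sum: 1·1 + 9·-1.

-8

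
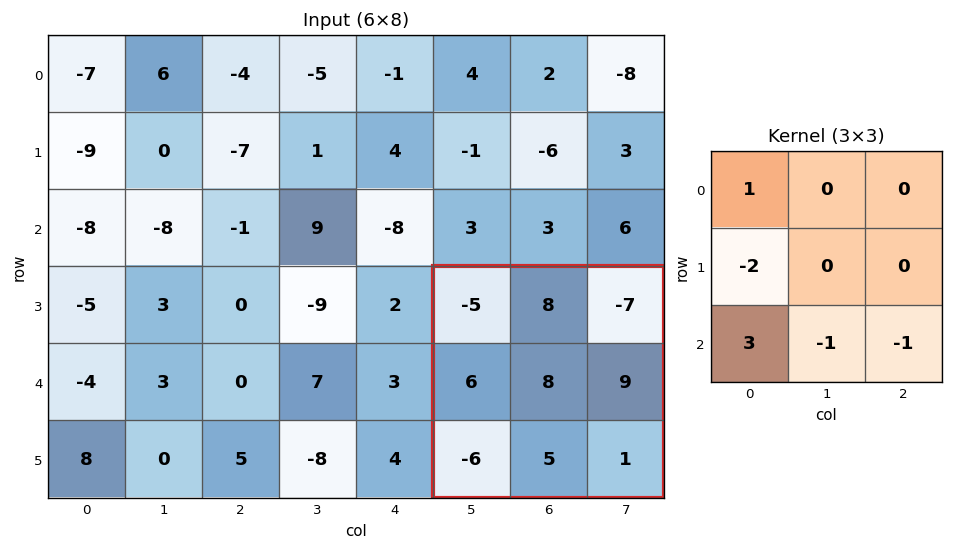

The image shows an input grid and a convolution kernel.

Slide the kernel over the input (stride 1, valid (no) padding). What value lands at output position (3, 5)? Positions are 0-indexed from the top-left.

-41

The receptive field on the input at this output position is [-5 8 -7 / 6 8 9 / -6 5 1]. Elementwise product with the kernel and sum: -5·1 + 6·-2 + -6·3 + 5·-1 + 1·-1.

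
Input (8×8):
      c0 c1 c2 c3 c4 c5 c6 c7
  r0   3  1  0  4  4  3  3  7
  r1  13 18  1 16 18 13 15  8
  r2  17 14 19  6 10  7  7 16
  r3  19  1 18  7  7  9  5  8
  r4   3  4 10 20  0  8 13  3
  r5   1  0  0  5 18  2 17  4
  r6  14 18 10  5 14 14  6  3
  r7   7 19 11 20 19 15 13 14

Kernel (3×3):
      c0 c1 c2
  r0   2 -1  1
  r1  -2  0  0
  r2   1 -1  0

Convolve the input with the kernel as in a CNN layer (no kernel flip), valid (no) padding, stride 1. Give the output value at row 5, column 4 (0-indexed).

The receptive field on the input at this output position is [18 2 17 / 14 14 6 / 19 15 13]. Elementwise product with the kernel and sum: 18·2 + 2·-1 + 17·1 + 14·-2 + 19·1 + 15·-1.

27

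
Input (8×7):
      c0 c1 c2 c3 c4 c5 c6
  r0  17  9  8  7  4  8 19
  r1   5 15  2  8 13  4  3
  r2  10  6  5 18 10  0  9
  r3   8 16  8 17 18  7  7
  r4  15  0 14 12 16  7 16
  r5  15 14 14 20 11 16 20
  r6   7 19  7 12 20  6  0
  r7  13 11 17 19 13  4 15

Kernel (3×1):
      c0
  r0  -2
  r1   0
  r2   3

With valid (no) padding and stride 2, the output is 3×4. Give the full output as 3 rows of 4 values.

Output[0,0]: The receptive field on the input at this output position is [17 / 5 / 10]. Elementwise product with the kernel and sum: 17·-2 + 10·3.

-4 -1 22 -11
25 32 28 30
-9 -7 28 -32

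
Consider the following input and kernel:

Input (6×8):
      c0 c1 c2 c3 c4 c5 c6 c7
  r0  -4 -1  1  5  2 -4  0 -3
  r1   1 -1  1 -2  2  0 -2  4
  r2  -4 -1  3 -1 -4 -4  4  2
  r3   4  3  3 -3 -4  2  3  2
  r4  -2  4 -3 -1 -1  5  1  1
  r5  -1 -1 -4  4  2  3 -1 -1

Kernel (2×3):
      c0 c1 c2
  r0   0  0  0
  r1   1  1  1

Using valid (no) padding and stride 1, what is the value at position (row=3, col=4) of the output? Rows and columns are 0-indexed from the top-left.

5

The receptive field on the input at this output position is [-4 2 3 / -1 5 1]. Elementwise product with the kernel and sum: -1·1 + 5·1 + 1·1.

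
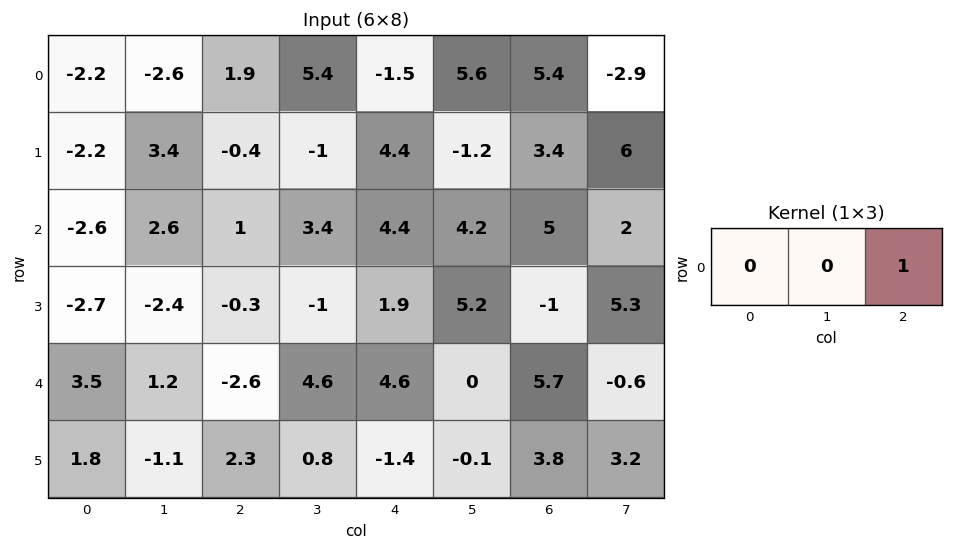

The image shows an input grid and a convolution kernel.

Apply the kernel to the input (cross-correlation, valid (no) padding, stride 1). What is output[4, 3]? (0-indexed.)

The receptive field on the input at this output position is [4.6 4.6 0]. Elementwise product with the kernel and sum: 0·1.

0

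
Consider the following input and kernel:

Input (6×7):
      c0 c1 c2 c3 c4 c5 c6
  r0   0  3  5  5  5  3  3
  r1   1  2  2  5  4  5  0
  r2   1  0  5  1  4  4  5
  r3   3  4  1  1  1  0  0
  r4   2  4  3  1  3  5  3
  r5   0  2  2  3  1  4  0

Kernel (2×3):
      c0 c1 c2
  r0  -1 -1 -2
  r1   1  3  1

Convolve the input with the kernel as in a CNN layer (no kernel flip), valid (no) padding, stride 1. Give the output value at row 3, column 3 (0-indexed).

The receptive field on the input at this output position is [1 1 0 / 1 3 5]. Elementwise product with the kernel and sum: 1·-1 + 1·-1 + 0·-2 + 1·1 + 3·3 + 5·1.

13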